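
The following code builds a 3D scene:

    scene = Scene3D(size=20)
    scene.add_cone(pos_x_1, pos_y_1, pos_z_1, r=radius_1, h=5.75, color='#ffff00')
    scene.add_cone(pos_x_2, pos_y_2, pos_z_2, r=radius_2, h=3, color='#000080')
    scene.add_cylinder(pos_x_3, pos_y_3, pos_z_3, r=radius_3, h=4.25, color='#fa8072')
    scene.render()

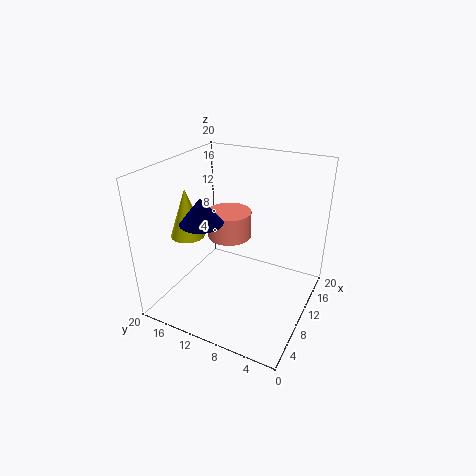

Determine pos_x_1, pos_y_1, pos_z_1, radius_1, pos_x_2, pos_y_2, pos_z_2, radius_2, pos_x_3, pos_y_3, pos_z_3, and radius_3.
pos_x_1 = 2.5; pos_y_1 = 12.75; pos_z_1 = 13.5; radius_1 = 2; pos_x_2 = 2.5; pos_y_2 = 10.75; pos_z_2 = 15.5; radius_2 = 2.5; pos_x_3 = 15.75; pos_y_3 = 14.5; pos_z_3 = 6.5; radius_3 = 3.5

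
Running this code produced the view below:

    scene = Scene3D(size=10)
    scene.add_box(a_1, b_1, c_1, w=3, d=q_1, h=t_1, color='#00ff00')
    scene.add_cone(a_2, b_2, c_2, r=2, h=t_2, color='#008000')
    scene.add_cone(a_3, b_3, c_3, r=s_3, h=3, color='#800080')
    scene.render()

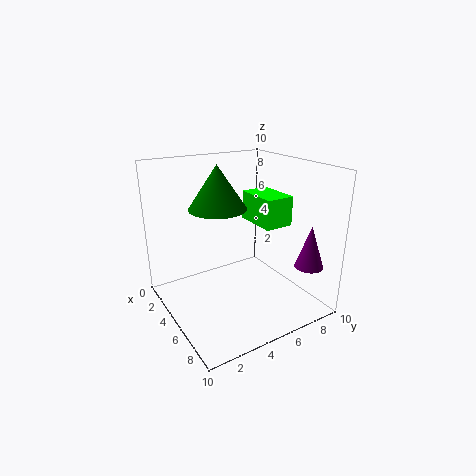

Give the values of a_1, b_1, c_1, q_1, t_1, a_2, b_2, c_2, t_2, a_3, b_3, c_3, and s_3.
a_1 = 4; b_1 = 6; c_1 = 6; q_1 = 2; t_1 = 2; a_2 = 4; b_2 = 4; c_2 = 7; t_2 = 3; a_3 = 8; b_3 = 9; c_3 = 3; s_3 = 1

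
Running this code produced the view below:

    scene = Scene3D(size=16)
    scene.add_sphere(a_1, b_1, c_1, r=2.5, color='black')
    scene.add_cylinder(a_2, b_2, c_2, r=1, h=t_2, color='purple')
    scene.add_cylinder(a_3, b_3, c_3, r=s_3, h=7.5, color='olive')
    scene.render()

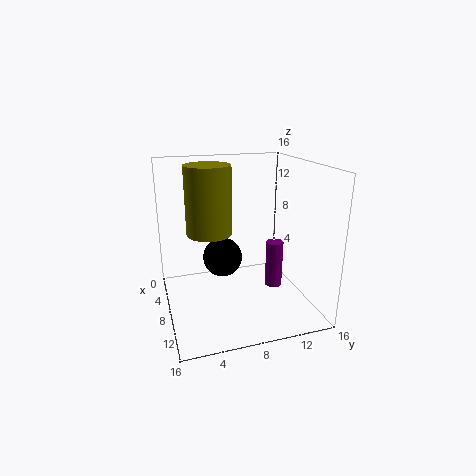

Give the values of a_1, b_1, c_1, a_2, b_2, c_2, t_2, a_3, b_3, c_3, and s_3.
a_1 = 3; b_1 = 7.5; c_1 = 3.5; a_2 = 8; b_2 = 12.5; c_2 = 1.5; t_2 = 5.5; a_3 = 7; b_3 = 5; c_3 = 8.5; s_3 = 2.5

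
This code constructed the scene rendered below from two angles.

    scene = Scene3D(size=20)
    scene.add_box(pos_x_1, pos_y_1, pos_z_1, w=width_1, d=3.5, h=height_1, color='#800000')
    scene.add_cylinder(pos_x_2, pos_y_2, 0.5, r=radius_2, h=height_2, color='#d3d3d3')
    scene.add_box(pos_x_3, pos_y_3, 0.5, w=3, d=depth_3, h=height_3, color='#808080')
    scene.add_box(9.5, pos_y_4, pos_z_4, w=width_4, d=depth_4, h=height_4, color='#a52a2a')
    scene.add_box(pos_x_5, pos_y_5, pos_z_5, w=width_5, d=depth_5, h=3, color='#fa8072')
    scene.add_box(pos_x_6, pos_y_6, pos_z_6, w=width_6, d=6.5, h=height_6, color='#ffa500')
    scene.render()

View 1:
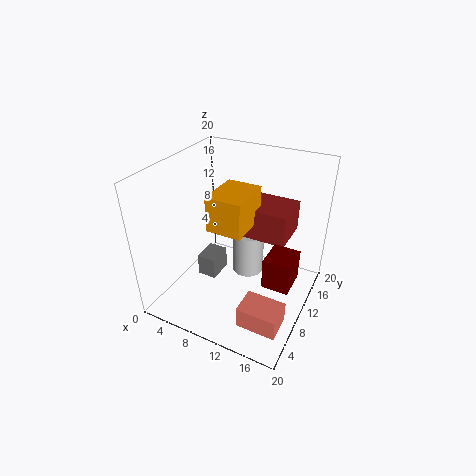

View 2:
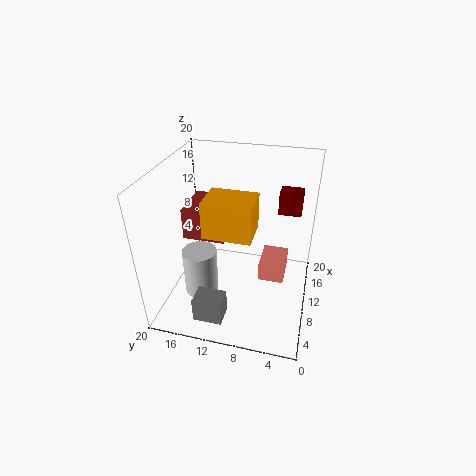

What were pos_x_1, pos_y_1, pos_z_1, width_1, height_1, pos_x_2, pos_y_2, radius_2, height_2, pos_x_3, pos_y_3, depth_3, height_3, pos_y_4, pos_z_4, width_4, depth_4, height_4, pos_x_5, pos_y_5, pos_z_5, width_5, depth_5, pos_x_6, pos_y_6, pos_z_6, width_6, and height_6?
pos_x_1 = 17
pos_y_1 = 2
pos_z_1 = 10.5
width_1 = 3
height_1 = 3.5
pos_x_2 = 9
pos_y_2 = 15.5
radius_2 = 2.5
height_2 = 7
pos_x_3 = 2.5
pos_y_3 = 10.5
depth_3 = 4
height_3 = 3.5
pos_y_4 = 12
pos_z_4 = 9
width_4 = 6.5
depth_4 = 6
height_4 = 4.5
pos_x_5 = 13
pos_y_5 = 3.5
pos_z_5 = 0.5
width_5 = 5.5
depth_5 = 4
pos_x_6 = 6.5
pos_y_6 = 7.5
pos_z_6 = 11.5
width_6 = 5
height_6 = 5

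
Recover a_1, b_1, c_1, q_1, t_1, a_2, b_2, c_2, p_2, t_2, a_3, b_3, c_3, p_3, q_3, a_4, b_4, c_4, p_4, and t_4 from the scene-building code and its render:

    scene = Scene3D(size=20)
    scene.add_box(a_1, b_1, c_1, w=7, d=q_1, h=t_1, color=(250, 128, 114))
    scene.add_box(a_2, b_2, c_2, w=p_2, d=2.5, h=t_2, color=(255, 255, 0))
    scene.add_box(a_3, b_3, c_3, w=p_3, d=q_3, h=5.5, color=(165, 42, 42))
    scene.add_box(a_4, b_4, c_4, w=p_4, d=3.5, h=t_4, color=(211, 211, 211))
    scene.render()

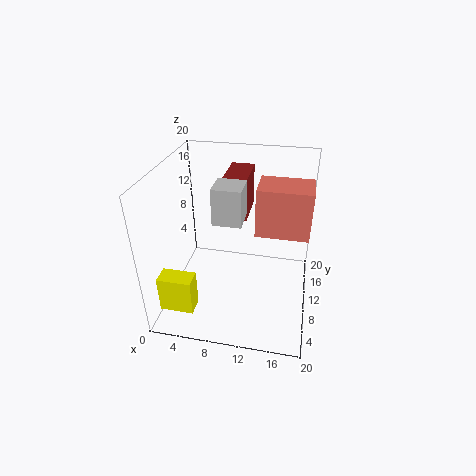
a_1 = 12.5
b_1 = 8.5
c_1 = 11.5
q_1 = 5
t_1 = 6.5
a_2 = 1
b_2 = 2
c_2 = 2.5
p_2 = 4.5
t_2 = 5
a_3 = 8.5
b_3 = 8
c_3 = 14
p_3 = 3
q_3 = 5.5
a_4 = 8
b_4 = 4.5
c_4 = 15
p_4 = 3.5
t_4 = 4.5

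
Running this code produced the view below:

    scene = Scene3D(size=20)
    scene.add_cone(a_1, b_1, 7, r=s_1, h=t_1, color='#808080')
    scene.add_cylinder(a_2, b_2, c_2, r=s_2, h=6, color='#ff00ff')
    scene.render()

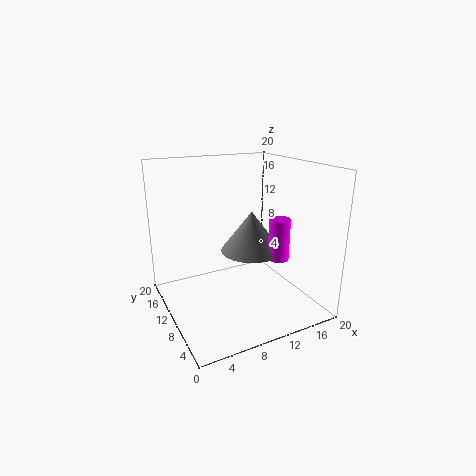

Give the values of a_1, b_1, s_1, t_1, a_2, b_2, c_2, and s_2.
a_1 = 13, b_1 = 11.5, s_1 = 4.5, t_1 = 6, a_2 = 15.5, b_2 = 8, c_2 = 6.5, s_2 = 1.5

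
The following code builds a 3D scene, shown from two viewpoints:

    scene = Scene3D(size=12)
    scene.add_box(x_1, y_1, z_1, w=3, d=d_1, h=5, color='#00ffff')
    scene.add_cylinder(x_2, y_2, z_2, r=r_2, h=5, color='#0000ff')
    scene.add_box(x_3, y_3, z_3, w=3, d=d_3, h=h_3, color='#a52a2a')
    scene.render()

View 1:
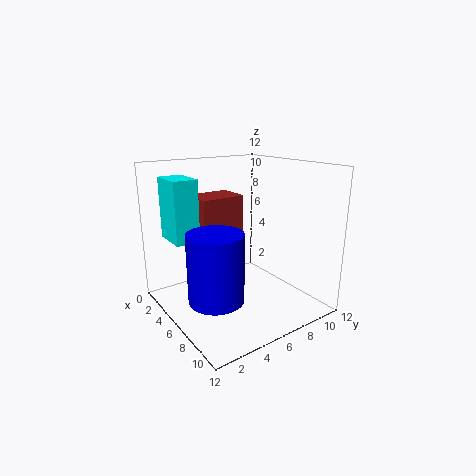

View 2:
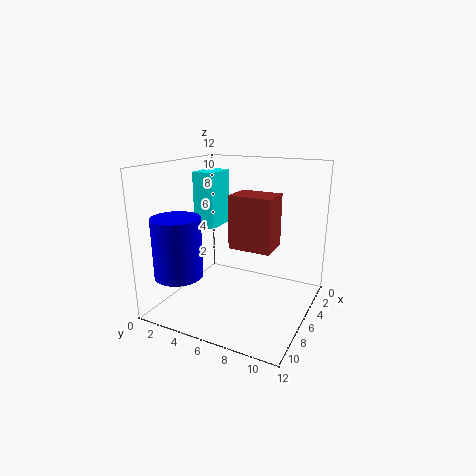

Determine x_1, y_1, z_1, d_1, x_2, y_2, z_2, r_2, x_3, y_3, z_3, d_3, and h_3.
x_1 = 2; y_1 = 1; z_1 = 6; d_1 = 2; x_2 = 9; y_2 = 2; z_2 = 3; r_2 = 2; x_3 = 1; y_3 = 4; z_3 = 4; d_3 = 4; h_3 = 5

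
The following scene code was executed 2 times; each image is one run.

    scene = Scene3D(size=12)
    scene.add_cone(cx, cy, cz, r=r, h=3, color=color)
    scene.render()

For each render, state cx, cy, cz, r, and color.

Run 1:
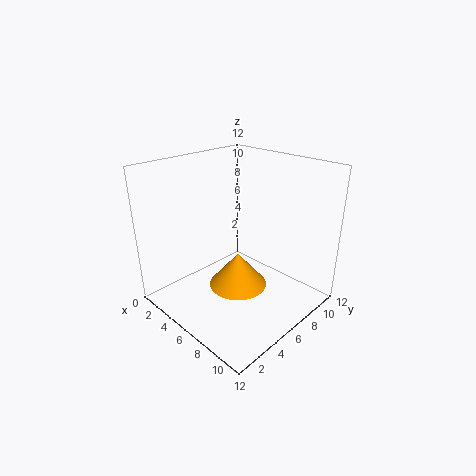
cx = 6, cy = 6, cz = 1.5, r = 2.5, color = 'orange'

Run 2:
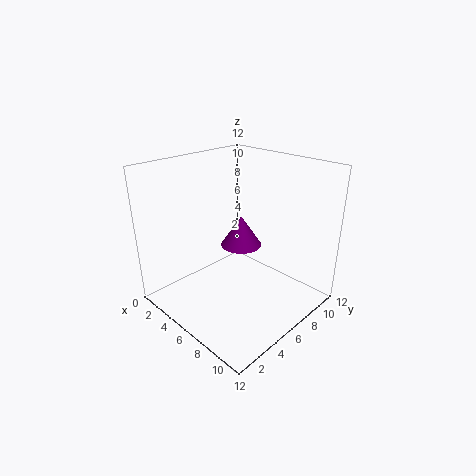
cx = 3, cy = 9.5, cz = 3, r = 2, color = 'purple'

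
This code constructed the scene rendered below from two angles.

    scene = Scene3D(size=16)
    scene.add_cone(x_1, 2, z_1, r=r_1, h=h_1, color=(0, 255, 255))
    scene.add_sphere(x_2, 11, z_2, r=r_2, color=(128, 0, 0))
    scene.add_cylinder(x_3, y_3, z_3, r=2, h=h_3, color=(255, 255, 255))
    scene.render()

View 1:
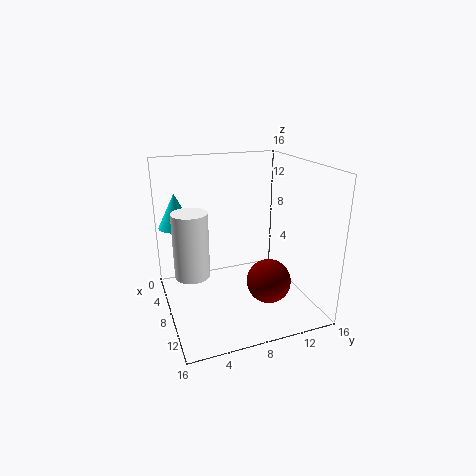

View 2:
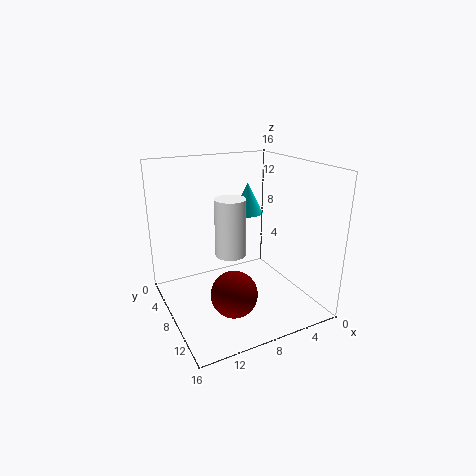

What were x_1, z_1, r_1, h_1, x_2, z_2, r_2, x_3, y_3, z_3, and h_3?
x_1 = 3.5, z_1 = 8.5, r_1 = 2, h_1 = 4, x_2 = 10, z_2 = 3, r_2 = 2.5, x_3 = 6.5, y_3 = 3, z_3 = 3.5, h_3 = 7.5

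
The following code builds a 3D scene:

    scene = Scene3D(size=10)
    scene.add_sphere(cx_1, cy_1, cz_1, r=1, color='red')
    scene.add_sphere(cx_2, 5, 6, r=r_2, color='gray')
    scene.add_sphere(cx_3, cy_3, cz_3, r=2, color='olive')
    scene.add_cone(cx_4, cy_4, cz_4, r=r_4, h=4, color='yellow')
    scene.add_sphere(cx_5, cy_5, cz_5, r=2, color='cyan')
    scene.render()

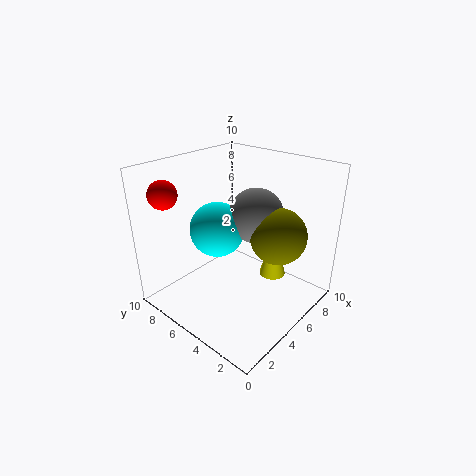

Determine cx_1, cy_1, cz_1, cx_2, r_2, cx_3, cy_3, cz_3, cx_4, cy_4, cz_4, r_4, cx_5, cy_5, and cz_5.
cx_1 = 2; cy_1 = 9; cz_1 = 8; cx_2 = 7; r_2 = 2; cx_3 = 7; cy_3 = 3; cz_3 = 5; cx_4 = 8; cy_4 = 4; cz_4 = 1; r_4 = 1; cx_5 = 5; cy_5 = 7; cz_5 = 5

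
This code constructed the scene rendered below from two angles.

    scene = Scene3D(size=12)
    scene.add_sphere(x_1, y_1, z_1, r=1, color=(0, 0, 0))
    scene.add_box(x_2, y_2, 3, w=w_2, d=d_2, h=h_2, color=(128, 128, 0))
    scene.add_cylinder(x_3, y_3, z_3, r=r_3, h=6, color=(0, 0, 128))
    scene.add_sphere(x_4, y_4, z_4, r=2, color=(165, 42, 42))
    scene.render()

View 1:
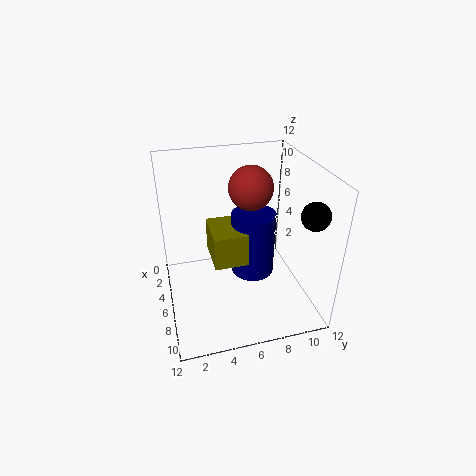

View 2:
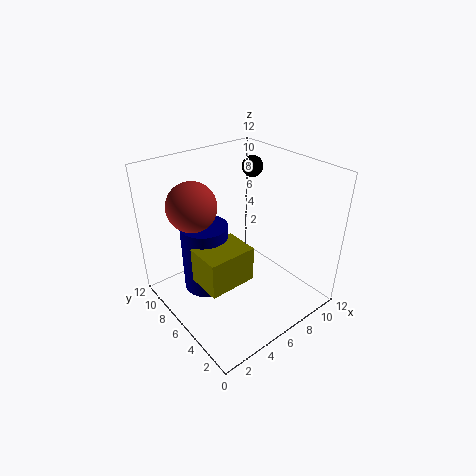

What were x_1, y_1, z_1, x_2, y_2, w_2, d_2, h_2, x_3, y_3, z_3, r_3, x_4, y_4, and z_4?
x_1 = 11, y_1 = 10, z_1 = 10, x_2 = 2, y_2 = 4, w_2 = 4, d_2 = 3, h_2 = 3, x_3 = 4, y_3 = 8, z_3 = 1, r_3 = 2, x_4 = 3, y_4 = 8, z_4 = 9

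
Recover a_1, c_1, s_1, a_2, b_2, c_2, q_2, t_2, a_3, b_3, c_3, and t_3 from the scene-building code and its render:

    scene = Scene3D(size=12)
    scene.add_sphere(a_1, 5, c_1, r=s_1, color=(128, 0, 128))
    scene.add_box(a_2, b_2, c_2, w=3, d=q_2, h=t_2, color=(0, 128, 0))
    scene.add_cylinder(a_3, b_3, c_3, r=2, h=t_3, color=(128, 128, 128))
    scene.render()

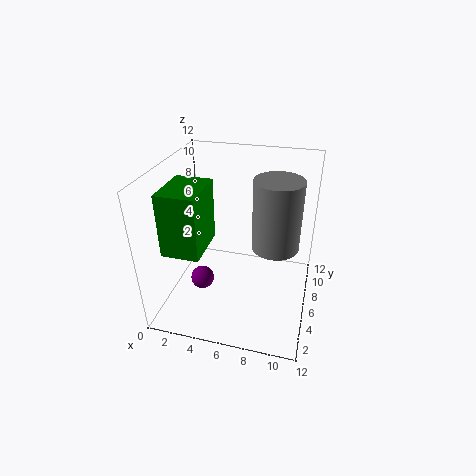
a_1 = 3; c_1 = 2; s_1 = 1; a_2 = 1; b_2 = 2; c_2 = 6; q_2 = 4; t_2 = 5; a_3 = 9; b_3 = 7; c_3 = 5; t_3 = 6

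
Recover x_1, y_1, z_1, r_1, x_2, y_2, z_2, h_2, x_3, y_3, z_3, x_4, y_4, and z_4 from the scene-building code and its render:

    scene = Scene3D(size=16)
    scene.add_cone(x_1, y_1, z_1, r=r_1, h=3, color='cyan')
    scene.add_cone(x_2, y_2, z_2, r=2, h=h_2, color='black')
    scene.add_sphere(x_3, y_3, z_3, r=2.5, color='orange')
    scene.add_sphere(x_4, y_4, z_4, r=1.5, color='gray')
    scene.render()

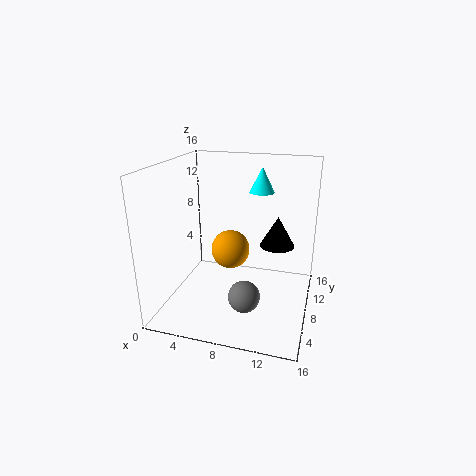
x_1 = 9.5, y_1 = 13, z_1 = 12, r_1 = 1.5, x_2 = 12, y_2 = 10.5, z_2 = 6.5, h_2 = 3.5, x_3 = 5.5, y_3 = 13, z_3 = 4, x_4 = 10.5, y_4 = 1.5, z_4 = 5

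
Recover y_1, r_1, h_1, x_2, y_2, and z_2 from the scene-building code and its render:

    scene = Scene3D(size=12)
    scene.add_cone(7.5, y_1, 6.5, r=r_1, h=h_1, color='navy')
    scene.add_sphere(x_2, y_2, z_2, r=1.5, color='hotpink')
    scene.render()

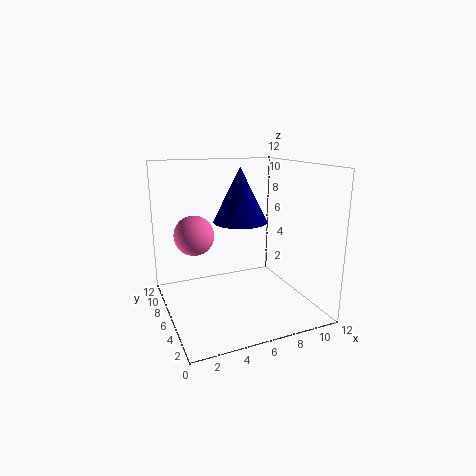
y_1 = 9; r_1 = 2.5; h_1 = 5; x_2 = 2; y_2 = 5; z_2 = 7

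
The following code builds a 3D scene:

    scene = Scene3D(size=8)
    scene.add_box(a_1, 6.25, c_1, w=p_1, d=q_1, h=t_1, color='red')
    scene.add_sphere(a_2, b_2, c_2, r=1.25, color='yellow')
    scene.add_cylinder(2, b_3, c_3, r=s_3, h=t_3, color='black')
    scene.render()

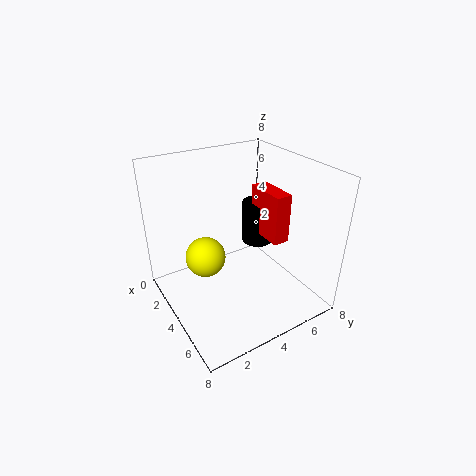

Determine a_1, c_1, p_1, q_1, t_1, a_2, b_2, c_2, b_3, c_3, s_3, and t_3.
a_1 = 2; c_1 = 3; p_1 = 2.5; q_1 = 1; t_1 = 3; a_2 = 1.75; b_2 = 3; c_2 = 1.75; b_3 = 6.75; c_3 = 2; s_3 = 1; t_3 = 2.75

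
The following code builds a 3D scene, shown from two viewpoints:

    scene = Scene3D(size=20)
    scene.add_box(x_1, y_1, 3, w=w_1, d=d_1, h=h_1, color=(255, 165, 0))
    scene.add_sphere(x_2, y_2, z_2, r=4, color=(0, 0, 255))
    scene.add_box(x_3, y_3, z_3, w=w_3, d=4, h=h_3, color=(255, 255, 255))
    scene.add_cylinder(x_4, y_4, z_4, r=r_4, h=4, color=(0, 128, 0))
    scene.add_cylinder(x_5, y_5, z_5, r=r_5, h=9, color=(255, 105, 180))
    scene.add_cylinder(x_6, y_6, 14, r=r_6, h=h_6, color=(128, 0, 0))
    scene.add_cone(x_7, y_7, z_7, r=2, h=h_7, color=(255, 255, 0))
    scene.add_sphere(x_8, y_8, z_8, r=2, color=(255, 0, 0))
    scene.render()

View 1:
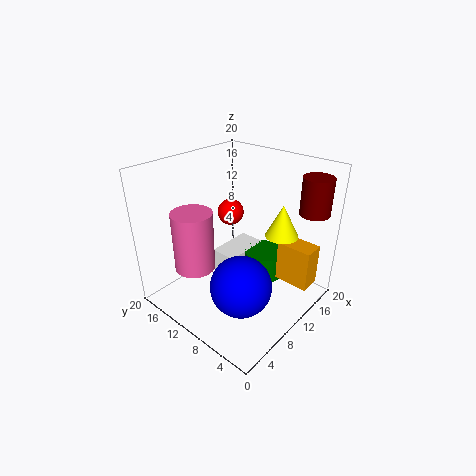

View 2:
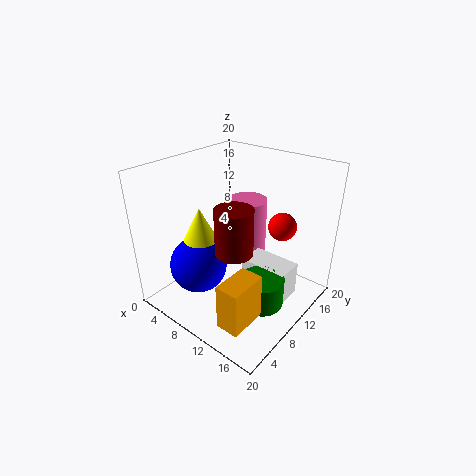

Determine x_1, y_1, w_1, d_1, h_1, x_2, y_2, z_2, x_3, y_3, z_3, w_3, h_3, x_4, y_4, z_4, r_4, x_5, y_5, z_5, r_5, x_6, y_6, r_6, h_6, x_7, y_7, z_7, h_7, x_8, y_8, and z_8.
x_1 = 14, y_1 = 1, w_1 = 3, d_1 = 5, h_1 = 6, x_2 = 6, y_2 = 6, z_2 = 6, x_3 = 10, y_3 = 11, z_3 = 1, w_3 = 7, h_3 = 5, x_4 = 15, y_4 = 9, z_4 = 2, r_4 = 3, x_5 = 7, y_5 = 16, z_5 = 4, r_5 = 3, x_6 = 16, y_6 = 2, r_6 = 2, h_6 = 5, x_7 = 10, y_7 = 3, z_7 = 13, h_7 = 4, x_8 = 14, y_8 = 15, z_8 = 11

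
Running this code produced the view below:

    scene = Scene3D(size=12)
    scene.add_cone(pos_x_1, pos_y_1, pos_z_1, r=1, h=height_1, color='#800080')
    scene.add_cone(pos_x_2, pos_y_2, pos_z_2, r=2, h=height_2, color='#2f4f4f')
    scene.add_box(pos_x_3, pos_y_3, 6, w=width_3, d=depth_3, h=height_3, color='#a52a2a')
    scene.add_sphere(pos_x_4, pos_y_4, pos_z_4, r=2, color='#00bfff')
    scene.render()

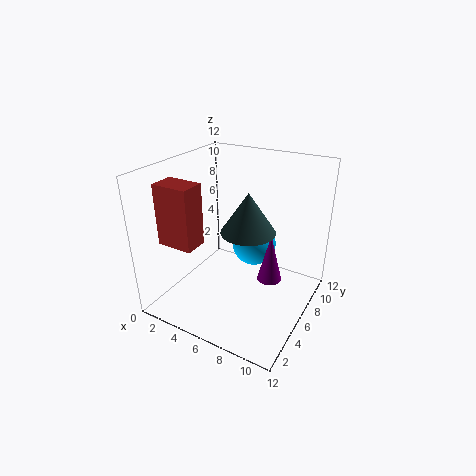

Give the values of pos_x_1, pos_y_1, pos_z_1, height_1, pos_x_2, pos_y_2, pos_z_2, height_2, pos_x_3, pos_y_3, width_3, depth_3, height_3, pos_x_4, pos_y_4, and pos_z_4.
pos_x_1 = 9; pos_y_1 = 6; pos_z_1 = 3; height_1 = 4; pos_x_2 = 8; pos_y_2 = 4; pos_z_2 = 8; height_2 = 3; pos_x_3 = 1; pos_y_3 = 2; width_3 = 3; depth_3 = 2; height_3 = 5; pos_x_4 = 6; pos_y_4 = 9; pos_z_4 = 4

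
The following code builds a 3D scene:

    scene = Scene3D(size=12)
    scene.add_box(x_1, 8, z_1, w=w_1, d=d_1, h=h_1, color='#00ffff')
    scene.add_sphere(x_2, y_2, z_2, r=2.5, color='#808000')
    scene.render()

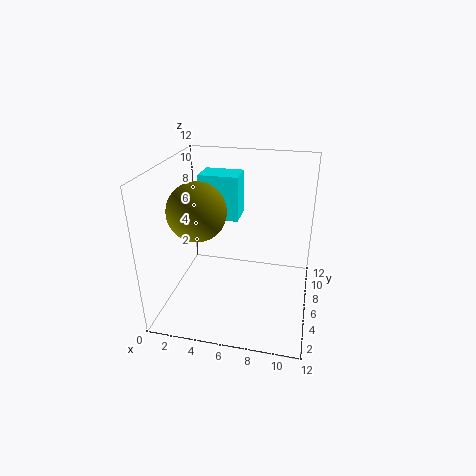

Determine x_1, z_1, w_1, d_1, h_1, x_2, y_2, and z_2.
x_1 = 2, z_1 = 6.5, w_1 = 3.5, d_1 = 2.5, h_1 = 4, x_2 = 2.5, y_2 = 6, z_2 = 8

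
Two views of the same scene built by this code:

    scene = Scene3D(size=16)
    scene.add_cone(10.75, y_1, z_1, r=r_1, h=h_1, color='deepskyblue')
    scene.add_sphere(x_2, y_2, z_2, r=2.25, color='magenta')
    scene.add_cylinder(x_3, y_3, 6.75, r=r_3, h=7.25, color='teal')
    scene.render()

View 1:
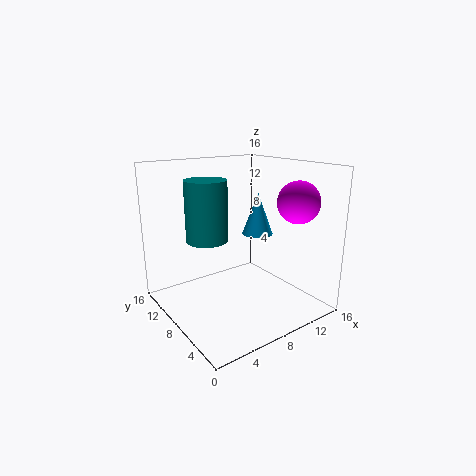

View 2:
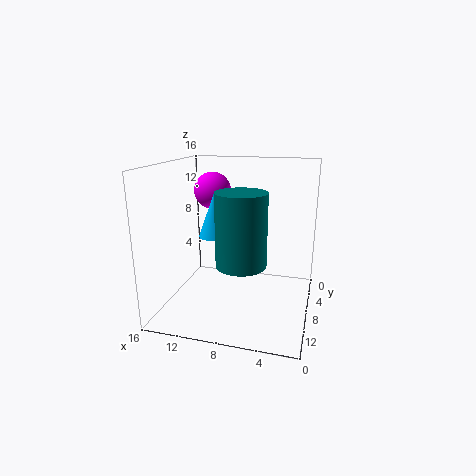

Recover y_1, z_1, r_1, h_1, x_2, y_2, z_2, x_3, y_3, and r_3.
y_1 = 8, z_1 = 8, r_1 = 1.75, h_1 = 4.75, x_2 = 12.5, y_2 = 3.5, z_2 = 12.25, x_3 = 6.5, y_3 = 12.25, r_3 = 2.5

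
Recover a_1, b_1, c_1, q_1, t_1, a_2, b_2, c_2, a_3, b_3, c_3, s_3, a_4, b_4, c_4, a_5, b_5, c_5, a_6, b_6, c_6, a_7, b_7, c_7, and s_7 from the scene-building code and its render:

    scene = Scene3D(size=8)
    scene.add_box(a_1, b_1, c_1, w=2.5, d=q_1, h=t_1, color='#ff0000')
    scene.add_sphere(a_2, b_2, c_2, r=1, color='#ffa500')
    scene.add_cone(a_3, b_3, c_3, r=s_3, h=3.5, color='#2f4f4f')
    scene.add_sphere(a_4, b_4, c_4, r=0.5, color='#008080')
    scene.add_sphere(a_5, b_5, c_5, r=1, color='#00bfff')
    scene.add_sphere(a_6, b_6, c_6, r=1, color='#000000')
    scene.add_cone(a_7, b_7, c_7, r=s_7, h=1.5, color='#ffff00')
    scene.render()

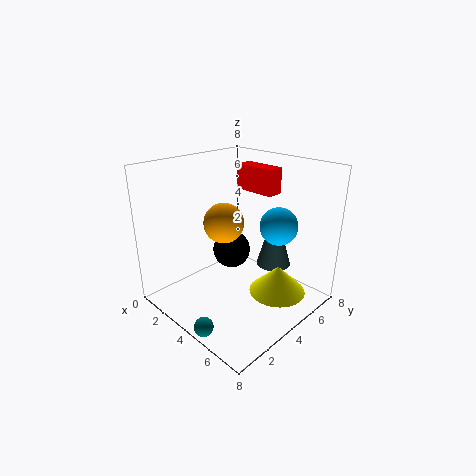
a_1 = 2; b_1 = 6; c_1 = 6; q_1 = 1; t_1 = 1.5; a_2 = 4.5; b_2 = 2.5; c_2 = 5.5; a_3 = 5; b_3 = 6; c_3 = 2; s_3 = 1; a_4 = 5; b_4 = 0.5; c_4 = 0.5; a_5 = 6; b_5 = 5; c_5 = 5; a_6 = 4; b_6 = 3.5; c_6 = 3.5; a_7 = 6.5; b_7 = 4.5; c_7 = 1.5; s_7 = 1.5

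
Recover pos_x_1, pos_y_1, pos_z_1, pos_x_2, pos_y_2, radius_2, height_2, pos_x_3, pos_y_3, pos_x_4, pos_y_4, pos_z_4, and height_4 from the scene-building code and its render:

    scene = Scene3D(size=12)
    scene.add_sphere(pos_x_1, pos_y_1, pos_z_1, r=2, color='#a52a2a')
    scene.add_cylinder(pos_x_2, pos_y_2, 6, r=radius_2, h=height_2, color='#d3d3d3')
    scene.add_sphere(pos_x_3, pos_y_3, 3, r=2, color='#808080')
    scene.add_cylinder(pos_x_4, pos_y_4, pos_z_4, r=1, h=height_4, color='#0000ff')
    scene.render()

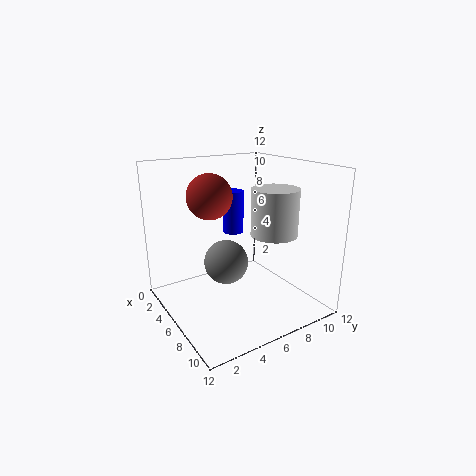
pos_x_1 = 3
pos_y_1 = 5
pos_z_1 = 9
pos_x_2 = 7
pos_y_2 = 9
radius_2 = 2
height_2 = 4
pos_x_3 = 4
pos_y_3 = 6
pos_x_4 = 2
pos_y_4 = 8
pos_z_4 = 5
height_4 = 4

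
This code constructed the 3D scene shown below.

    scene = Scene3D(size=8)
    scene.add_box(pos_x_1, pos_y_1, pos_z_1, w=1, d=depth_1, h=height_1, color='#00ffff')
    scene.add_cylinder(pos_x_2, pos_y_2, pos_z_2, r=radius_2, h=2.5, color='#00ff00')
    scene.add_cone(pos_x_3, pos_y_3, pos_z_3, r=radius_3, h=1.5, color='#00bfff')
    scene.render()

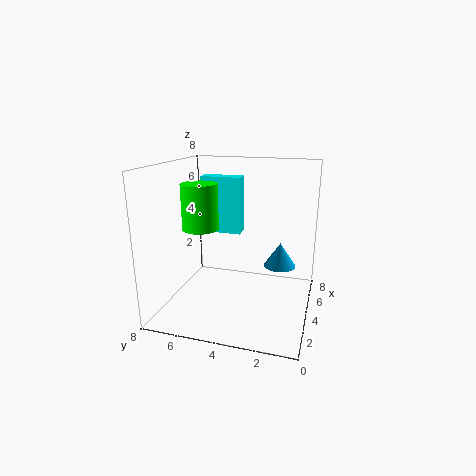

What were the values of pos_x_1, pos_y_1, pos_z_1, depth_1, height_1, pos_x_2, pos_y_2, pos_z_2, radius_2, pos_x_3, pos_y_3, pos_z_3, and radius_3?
pos_x_1 = 6
pos_y_1 = 4.5
pos_z_1 = 3.5
depth_1 = 2.5
height_1 = 3.5
pos_x_2 = 3.5
pos_y_2 = 6
pos_z_2 = 4.5
radius_2 = 1
pos_x_3 = 6.5
pos_y_3 = 2
pos_z_3 = 1.5
radius_3 = 1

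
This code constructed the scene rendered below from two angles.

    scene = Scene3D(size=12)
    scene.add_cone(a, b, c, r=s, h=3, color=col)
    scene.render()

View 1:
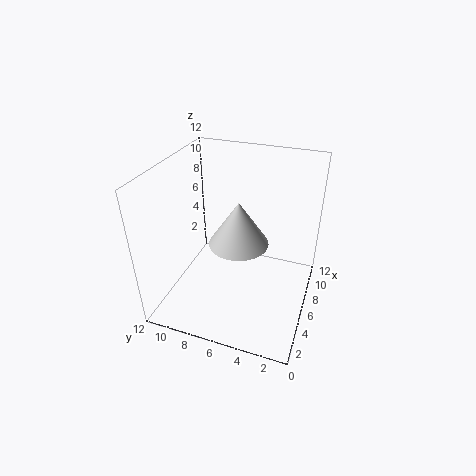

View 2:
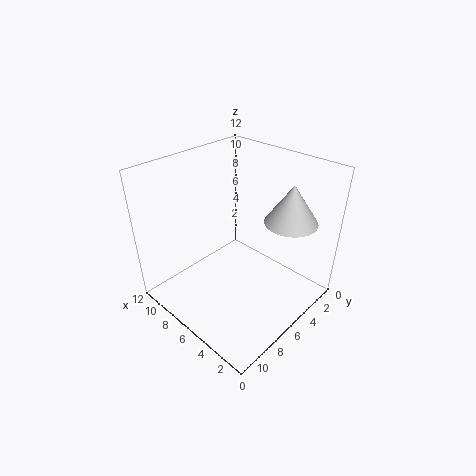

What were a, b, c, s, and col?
a = 2, b = 4.5, c = 8.5, s = 2, col = 'lightgray'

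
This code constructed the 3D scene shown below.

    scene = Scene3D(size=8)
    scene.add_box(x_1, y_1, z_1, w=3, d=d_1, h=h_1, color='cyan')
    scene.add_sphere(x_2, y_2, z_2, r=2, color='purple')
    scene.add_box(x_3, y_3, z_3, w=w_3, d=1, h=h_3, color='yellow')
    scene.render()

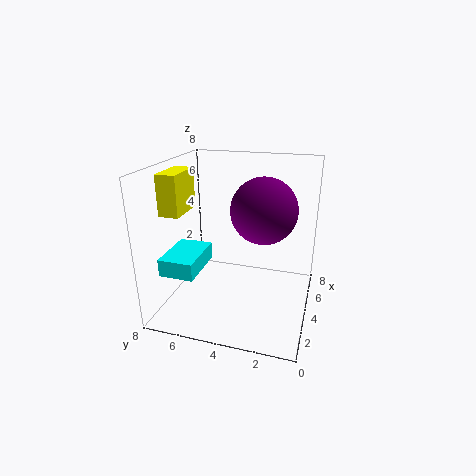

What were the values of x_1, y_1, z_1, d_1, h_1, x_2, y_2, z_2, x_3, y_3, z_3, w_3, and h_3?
x_1 = 2; y_1 = 6; z_1 = 2; d_1 = 2; h_1 = 1; x_2 = 6; y_2 = 3; z_2 = 5; x_3 = 1; y_3 = 6; z_3 = 6; w_3 = 2; h_3 = 2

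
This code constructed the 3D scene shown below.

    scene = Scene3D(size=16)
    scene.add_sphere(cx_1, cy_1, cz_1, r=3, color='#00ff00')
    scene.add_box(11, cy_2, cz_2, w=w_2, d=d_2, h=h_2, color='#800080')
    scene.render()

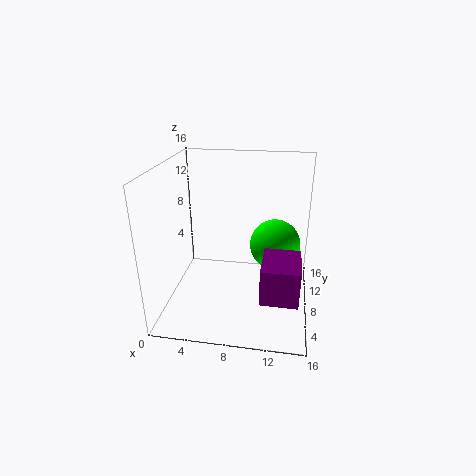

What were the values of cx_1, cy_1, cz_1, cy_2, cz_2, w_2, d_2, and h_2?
cx_1 = 12; cy_1 = 11; cz_1 = 6; cy_2 = 3; cz_2 = 3; w_2 = 4; d_2 = 5; h_2 = 4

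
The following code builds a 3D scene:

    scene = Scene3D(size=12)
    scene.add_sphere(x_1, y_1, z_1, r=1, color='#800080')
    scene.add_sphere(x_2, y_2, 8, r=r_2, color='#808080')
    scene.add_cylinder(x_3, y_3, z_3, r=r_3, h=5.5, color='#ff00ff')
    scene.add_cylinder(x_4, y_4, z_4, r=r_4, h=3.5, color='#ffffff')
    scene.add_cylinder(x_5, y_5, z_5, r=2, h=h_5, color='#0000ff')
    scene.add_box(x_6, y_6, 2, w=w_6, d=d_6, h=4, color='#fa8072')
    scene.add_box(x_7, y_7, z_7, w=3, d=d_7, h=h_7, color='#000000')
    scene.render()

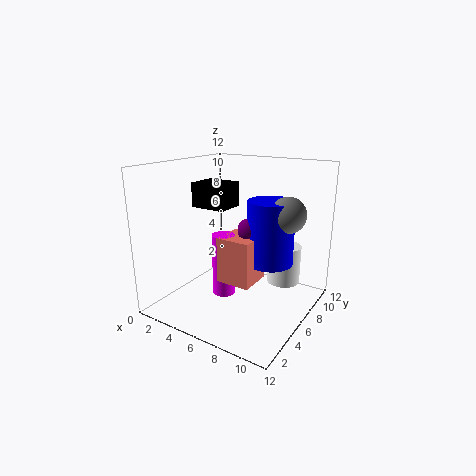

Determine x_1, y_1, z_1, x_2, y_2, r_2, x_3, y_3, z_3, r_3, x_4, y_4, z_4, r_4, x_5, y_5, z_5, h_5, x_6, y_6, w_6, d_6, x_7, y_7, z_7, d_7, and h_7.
x_1 = 6.5
y_1 = 7
z_1 = 6.5
x_2 = 9.5
y_2 = 8
r_2 = 1.5
x_3 = 4.5
y_3 = 6
z_3 = 0.5
r_3 = 1
x_4 = 8.5
y_4 = 10
z_4 = 1
r_4 = 1.5
x_5 = 8
y_5 = 8
z_5 = 3.5
h_5 = 5.5
x_6 = 4.5
y_6 = 5
w_6 = 3
d_6 = 3
x_7 = 2.5
y_7 = 4.5
z_7 = 8.5
d_7 = 2.5
h_7 = 2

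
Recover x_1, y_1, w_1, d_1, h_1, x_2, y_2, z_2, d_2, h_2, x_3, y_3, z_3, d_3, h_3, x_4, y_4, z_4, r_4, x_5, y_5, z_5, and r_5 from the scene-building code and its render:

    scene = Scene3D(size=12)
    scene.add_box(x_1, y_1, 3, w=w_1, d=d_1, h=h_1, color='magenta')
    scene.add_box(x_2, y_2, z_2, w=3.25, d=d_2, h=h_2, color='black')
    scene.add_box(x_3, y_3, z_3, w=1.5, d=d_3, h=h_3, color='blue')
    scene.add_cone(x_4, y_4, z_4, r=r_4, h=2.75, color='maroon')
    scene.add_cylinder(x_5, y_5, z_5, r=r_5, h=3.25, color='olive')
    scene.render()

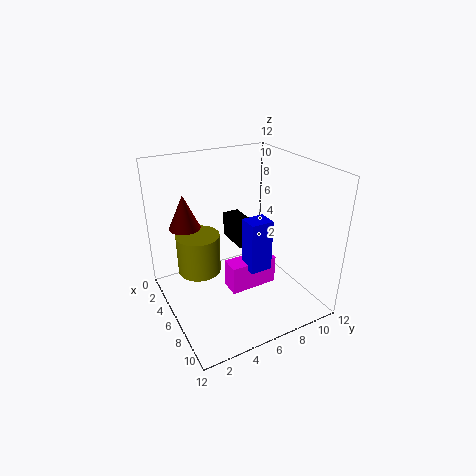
x_1 = 7.5, y_1 = 4, w_1 = 1.5, d_1 = 3.75, h_1 = 2.25, x_2 = 1.75, y_2 = 6.75, z_2 = 4.25, d_2 = 1.5, h_2 = 2.25, x_3 = 8, y_3 = 5.25, z_3 = 4.75, d_3 = 1.75, h_3 = 4, x_4 = 4.5, y_4 = 2, z_4 = 7.25, r_4 = 1.25, x_5 = 5.25, y_5 = 2.75, z_5 = 3.5, r_5 = 1.75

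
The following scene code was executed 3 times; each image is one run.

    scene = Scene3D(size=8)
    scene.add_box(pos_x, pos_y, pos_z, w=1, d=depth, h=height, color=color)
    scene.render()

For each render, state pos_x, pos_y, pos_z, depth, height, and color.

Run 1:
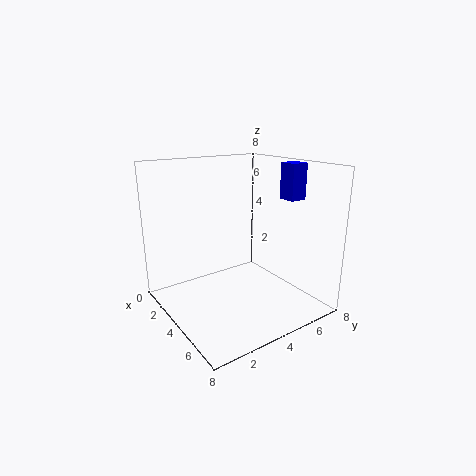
pos_x = 4.5
pos_y = 6.5
pos_z = 6
depth = 1
height = 2
color = 'blue'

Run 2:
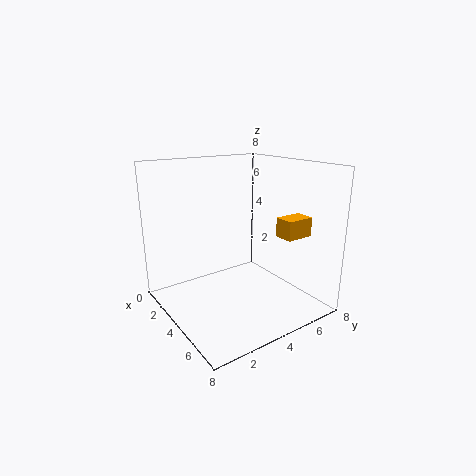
pos_x = 6
pos_y = 5
pos_z = 4.5
depth = 1.5
height = 1
color = 'orange'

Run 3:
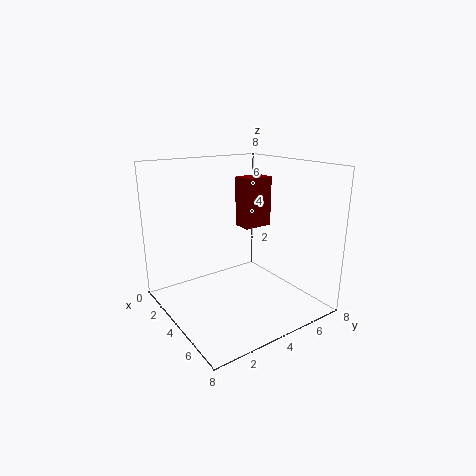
pos_x = 4.5
pos_y = 3.5
pos_z = 5
depth = 1.5
height = 2.5
color = 'maroon'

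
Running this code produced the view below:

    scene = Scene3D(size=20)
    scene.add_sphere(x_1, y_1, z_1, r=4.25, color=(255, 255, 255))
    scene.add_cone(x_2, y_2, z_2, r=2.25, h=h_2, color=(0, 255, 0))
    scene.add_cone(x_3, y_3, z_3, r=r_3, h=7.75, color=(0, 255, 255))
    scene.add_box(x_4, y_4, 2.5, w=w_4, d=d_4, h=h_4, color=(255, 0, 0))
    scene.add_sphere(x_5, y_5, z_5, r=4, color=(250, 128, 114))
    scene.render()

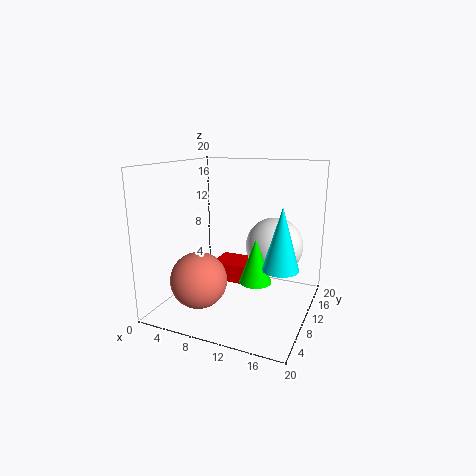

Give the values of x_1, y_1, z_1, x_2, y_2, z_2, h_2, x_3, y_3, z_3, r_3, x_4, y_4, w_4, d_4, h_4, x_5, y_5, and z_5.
x_1 = 13.75
y_1 = 15
z_1 = 7.75
x_2 = 12.75
y_2 = 9.75
z_2 = 4
h_2 = 6.25
x_3 = 17.25
y_3 = 6.25
z_3 = 8
r_3 = 2.25
x_4 = 5.25
y_4 = 11
w_4 = 6
d_4 = 4.75
h_4 = 2.75
x_5 = 5.25
y_5 = 7
z_5 = 4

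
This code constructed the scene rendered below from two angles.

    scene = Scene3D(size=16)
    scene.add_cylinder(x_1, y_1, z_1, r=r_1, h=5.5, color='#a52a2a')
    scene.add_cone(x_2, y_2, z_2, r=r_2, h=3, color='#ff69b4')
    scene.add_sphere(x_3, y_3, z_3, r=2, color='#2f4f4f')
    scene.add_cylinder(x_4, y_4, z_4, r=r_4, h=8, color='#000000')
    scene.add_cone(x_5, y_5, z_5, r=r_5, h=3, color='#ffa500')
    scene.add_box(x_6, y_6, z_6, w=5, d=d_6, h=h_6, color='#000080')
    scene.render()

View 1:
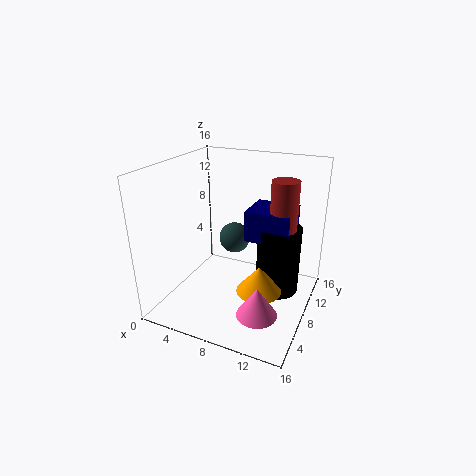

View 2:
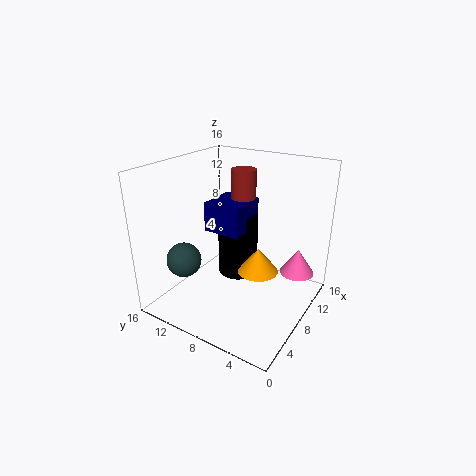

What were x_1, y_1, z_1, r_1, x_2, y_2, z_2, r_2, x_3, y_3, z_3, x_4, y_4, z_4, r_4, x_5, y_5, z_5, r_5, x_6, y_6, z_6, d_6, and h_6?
x_1 = 12.5, y_1 = 10, z_1 = 9, r_1 = 1.5, x_2 = 12.5, y_2 = 2.5, z_2 = 3, r_2 = 2, x_3 = 5, y_3 = 13.5, z_3 = 5, x_4 = 12, y_4 = 10.5, z_4 = 1, r_4 = 2.5, x_5 = 11, y_5 = 7, z_5 = 2.5, r_5 = 2.5, x_6 = 8.5, y_6 = 8.5, z_6 = 7.5, d_6 = 4.5, h_6 = 3.5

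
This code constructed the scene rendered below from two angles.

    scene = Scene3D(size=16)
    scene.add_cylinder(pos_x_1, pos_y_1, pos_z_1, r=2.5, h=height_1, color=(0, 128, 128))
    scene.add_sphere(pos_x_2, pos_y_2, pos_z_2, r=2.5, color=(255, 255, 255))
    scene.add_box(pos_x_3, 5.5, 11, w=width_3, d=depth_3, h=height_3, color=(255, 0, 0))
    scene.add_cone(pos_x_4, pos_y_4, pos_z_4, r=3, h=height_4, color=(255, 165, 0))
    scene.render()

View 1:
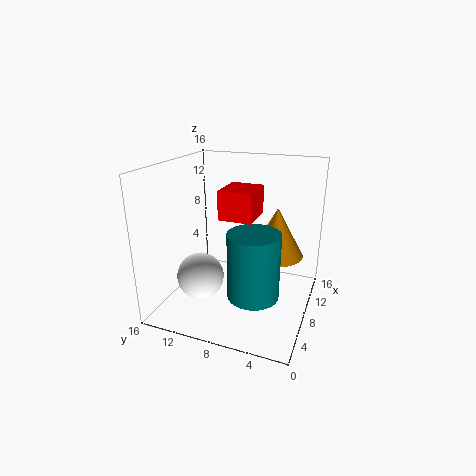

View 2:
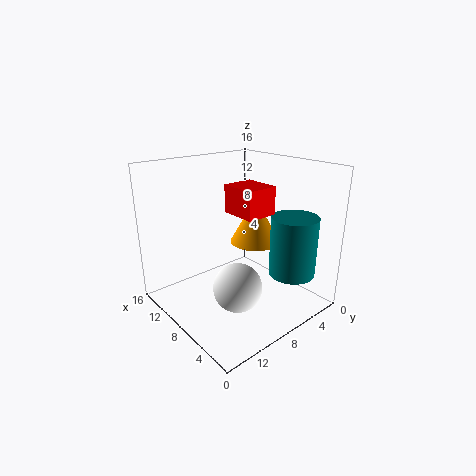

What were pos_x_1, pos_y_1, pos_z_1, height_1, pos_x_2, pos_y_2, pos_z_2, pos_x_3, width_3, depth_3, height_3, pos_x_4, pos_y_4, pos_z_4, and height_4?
pos_x_1 = 3, pos_y_1 = 4.5, pos_z_1 = 4.5, height_1 = 6.5, pos_x_2 = 4.5, pos_y_2 = 11, pos_z_2 = 4.5, pos_x_3 = 5, width_3 = 4, depth_3 = 3.5, height_3 = 3, pos_x_4 = 9.5, pos_y_4 = 4, pos_z_4 = 6, height_4 = 5.5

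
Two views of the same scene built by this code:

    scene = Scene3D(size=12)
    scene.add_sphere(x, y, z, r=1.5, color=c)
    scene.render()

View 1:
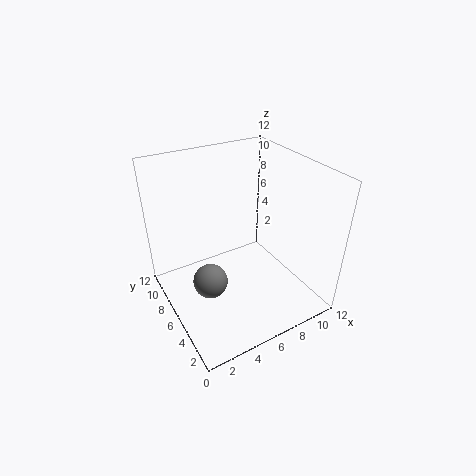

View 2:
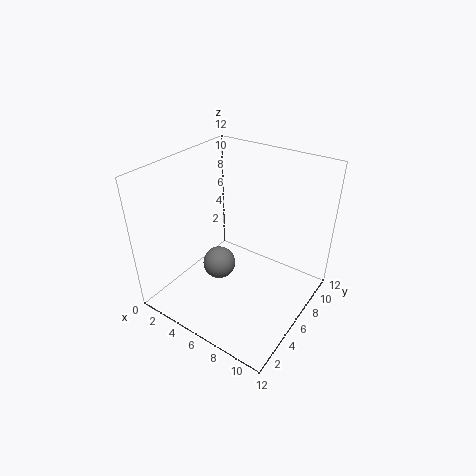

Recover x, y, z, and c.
x = 3.5
y = 6.5
z = 2
c = 'gray'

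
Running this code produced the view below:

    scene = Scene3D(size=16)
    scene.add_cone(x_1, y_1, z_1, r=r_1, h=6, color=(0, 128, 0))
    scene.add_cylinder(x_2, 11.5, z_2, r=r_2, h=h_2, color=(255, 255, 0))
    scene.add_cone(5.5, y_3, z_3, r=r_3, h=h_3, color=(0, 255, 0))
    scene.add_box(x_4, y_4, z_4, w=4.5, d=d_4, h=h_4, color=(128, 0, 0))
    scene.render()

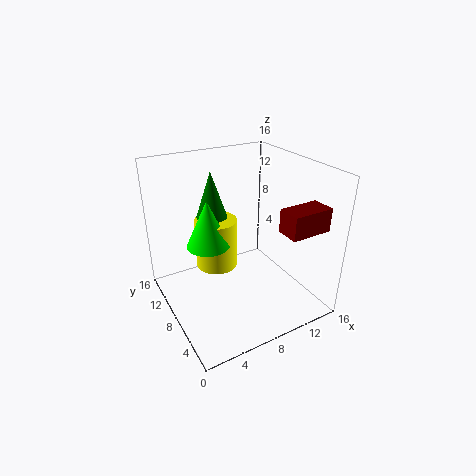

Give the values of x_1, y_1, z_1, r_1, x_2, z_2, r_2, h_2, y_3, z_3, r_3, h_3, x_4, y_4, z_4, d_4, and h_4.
x_1 = 7
y_1 = 12.5
z_1 = 8.5
r_1 = 2
x_2 = 7
z_2 = 3
r_2 = 2.5
h_2 = 6
y_3 = 10.5
z_3 = 6.5
r_3 = 2.5
h_3 = 5.5
x_4 = 10.5
y_4 = 1.5
z_4 = 10
d_4 = 2.5
h_4 = 2.5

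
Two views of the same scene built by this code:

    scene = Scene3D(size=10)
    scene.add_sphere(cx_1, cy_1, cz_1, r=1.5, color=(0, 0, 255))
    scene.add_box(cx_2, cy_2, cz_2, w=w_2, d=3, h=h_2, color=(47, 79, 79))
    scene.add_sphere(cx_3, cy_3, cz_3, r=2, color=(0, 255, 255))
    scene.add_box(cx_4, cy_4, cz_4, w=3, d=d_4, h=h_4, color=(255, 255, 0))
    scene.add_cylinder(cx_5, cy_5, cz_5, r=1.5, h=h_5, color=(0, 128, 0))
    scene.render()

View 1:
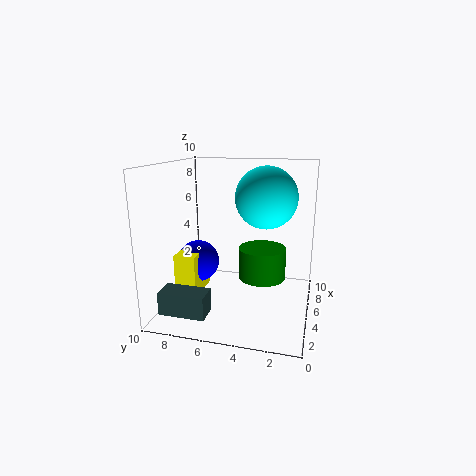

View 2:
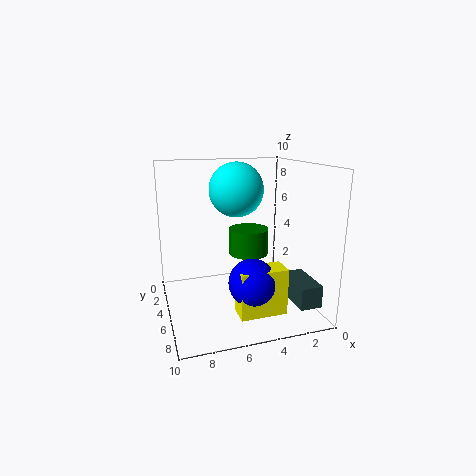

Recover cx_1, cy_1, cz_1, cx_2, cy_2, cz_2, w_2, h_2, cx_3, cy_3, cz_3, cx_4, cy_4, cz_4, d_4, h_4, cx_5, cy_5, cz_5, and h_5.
cx_1 = 5, cy_1 = 8, cz_1 = 3, cx_2 = 0.5, cy_2 = 6, cz_2 = 1, w_2 = 1.5, h_2 = 1.5, cx_3 = 4.5, cy_3 = 3, cz_3 = 8, cx_4 = 3, cy_4 = 7.5, cz_4 = 1, d_4 = 1.5, h_4 = 3, cx_5 = 3.5, cy_5 = 3, cz_5 = 3, h_5 = 2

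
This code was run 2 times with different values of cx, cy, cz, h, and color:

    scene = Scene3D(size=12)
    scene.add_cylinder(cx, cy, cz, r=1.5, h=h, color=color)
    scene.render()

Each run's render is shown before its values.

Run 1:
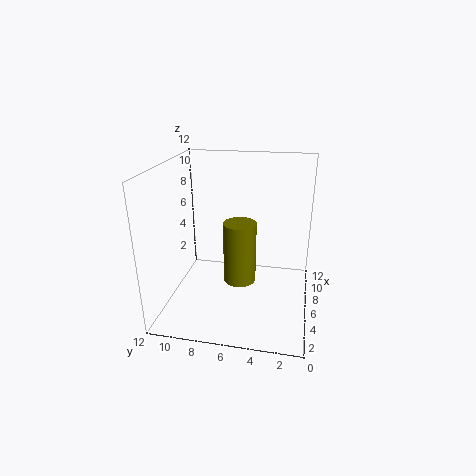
cx = 8
cy = 6.25
cz = 0.75
h = 5.75
color = 'olive'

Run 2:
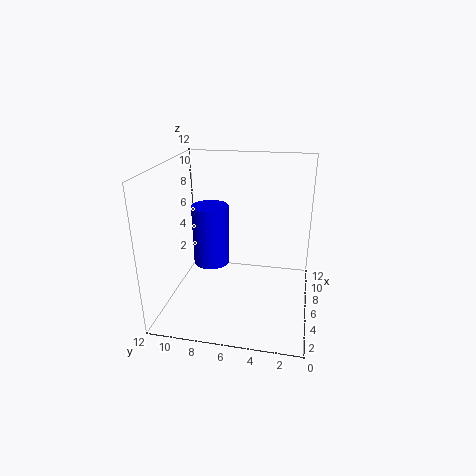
cx = 5.75
cy = 8.25
cz = 3.75
h = 5
color = 'blue'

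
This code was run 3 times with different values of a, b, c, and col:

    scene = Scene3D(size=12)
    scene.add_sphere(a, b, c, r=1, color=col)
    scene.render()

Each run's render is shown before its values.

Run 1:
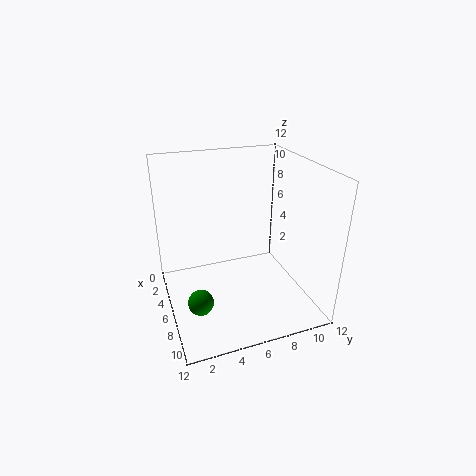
a = 8.5; b = 2; c = 2.25; col = 'green'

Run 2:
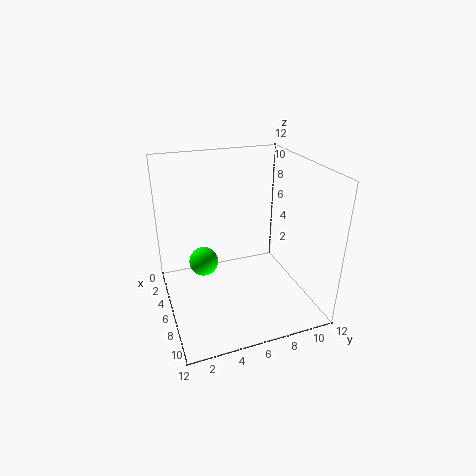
a = 9.25; b = 2.25; c = 6.5; col = 'lime'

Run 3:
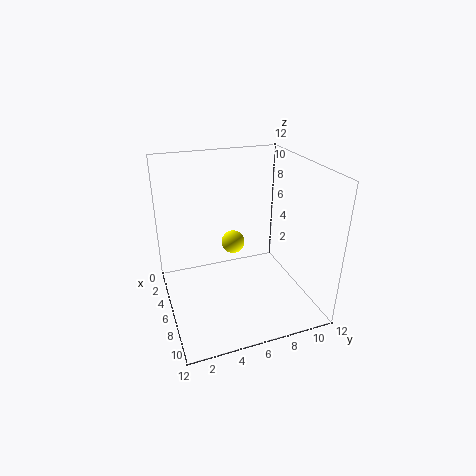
a = 4.75; b = 6; c = 5; col = 'yellow'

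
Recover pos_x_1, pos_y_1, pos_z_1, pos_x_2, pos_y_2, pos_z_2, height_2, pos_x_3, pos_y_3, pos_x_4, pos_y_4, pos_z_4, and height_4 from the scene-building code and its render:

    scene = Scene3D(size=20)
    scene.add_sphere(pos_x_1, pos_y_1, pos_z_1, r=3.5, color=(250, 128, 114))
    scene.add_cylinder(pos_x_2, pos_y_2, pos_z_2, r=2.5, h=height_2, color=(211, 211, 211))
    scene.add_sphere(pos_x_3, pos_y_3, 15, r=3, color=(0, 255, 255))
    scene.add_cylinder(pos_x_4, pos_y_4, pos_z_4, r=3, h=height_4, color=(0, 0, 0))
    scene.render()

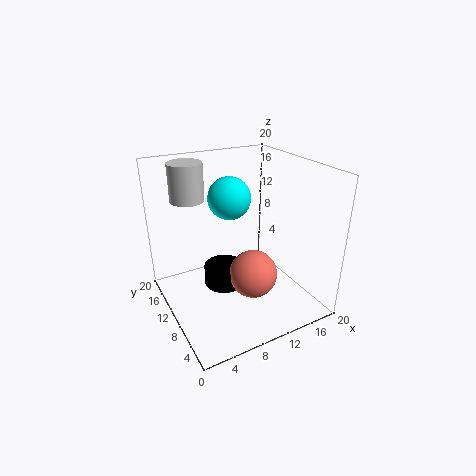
pos_x_1 = 12, pos_y_1 = 9, pos_z_1 = 4, pos_x_2 = 5.5, pos_y_2 = 17, pos_z_2 = 14, height_2 = 5.5, pos_x_3 = 10, pos_y_3 = 12.5, pos_x_4 = 9, pos_y_4 = 12.5, pos_z_4 = 1.5, height_4 = 3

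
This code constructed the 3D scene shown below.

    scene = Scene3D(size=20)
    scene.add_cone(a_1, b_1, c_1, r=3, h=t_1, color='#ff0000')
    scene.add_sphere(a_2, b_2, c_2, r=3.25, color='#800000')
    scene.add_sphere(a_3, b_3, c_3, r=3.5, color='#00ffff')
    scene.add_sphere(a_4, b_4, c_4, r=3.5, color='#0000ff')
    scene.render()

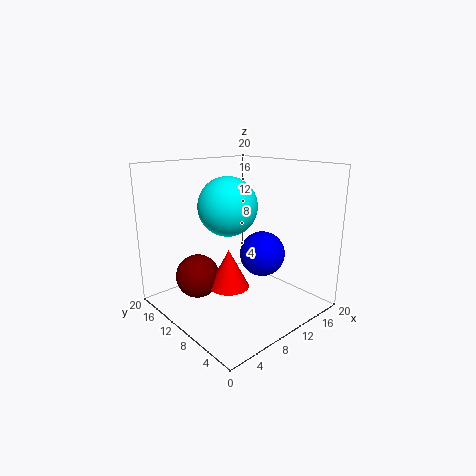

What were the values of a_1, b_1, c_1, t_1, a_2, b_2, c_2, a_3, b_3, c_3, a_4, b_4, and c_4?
a_1 = 9.75; b_1 = 11.75; c_1 = 2; t_1 = 5.75; a_2 = 6.75; b_2 = 15.5; c_2 = 3.25; a_3 = 5.5; b_3 = 6.75; c_3 = 15.75; a_4 = 16; b_4 = 11; c_4 = 5.75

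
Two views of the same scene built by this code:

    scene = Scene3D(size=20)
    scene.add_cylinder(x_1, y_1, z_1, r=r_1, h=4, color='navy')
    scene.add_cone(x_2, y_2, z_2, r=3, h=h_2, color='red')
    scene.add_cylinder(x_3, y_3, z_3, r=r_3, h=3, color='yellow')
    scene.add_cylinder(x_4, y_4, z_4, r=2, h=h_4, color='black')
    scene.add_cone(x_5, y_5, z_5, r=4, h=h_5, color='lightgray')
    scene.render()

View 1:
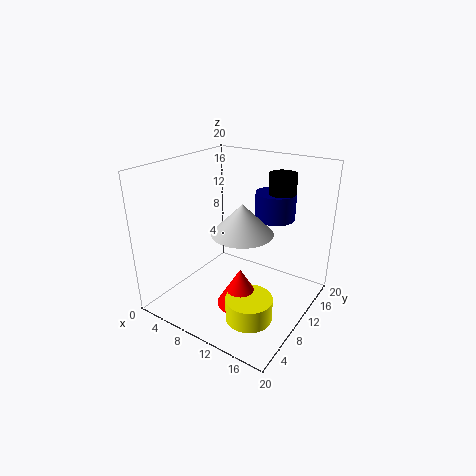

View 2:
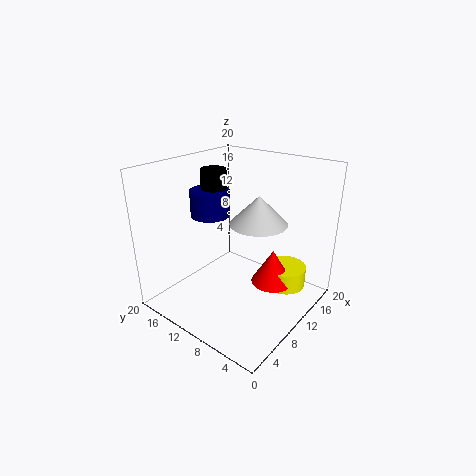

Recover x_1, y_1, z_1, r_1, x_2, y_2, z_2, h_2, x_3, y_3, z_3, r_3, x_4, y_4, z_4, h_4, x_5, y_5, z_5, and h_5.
x_1 = 12; y_1 = 17; z_1 = 11; r_1 = 3; x_2 = 13; y_2 = 6; z_2 = 3; h_2 = 5; x_3 = 15; y_3 = 5; z_3 = 2; r_3 = 3; x_4 = 13; y_4 = 17; z_4 = 12; h_4 = 6; x_5 = 12; y_5 = 8; z_5 = 12; h_5 = 4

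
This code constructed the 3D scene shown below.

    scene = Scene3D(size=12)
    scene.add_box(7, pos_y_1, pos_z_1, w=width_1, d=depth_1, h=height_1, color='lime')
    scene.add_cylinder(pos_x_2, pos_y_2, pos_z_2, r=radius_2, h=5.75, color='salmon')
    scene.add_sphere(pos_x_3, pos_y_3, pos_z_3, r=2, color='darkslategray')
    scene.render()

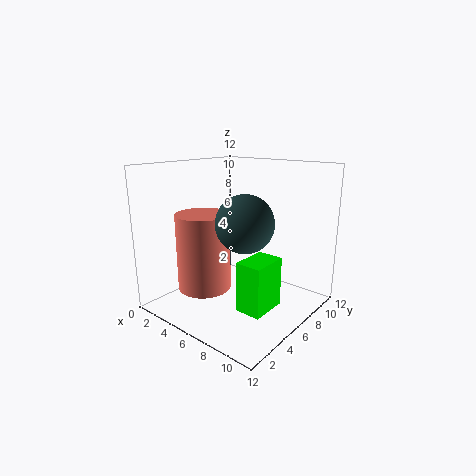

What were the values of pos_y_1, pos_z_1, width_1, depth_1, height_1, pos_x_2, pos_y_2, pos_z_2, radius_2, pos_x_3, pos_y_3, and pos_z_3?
pos_y_1 = 4.5; pos_z_1 = 0.25; width_1 = 2.25; depth_1 = 3.25; height_1 = 4.25; pos_x_2 = 5.75; pos_y_2 = 2.25; pos_z_2 = 3; radius_2 = 2; pos_x_3 = 9.25; pos_y_3 = 2.75; pos_z_3 = 8.5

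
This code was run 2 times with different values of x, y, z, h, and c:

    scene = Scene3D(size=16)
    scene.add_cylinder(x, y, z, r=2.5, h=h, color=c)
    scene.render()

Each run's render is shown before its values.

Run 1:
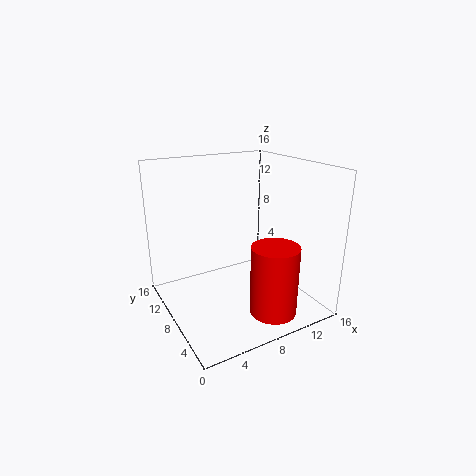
x = 9.5; y = 3; z = 1; h = 7.5; c = 'red'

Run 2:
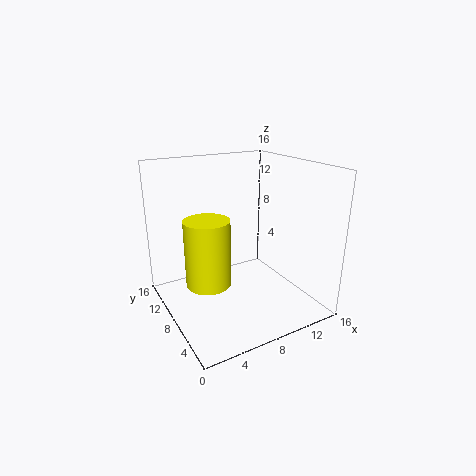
x = 4.5; y = 8.5; z = 3; h = 7.5; c = 'yellow'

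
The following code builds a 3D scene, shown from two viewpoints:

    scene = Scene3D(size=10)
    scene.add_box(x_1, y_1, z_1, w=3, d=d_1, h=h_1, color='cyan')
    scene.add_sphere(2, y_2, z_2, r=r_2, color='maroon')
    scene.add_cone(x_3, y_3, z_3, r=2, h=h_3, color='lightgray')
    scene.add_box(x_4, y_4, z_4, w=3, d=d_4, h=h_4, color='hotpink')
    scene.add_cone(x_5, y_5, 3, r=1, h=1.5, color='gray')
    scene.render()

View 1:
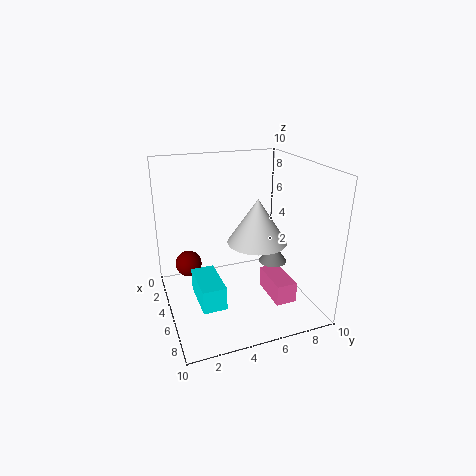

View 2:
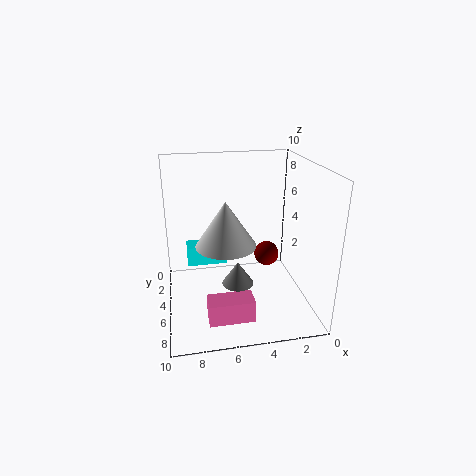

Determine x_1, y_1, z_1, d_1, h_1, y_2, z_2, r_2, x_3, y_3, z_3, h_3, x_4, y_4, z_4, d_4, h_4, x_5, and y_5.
x_1 = 5.5, y_1 = 1.5, z_1 = 2, d_1 = 1.5, h_1 = 1.5, y_2 = 2, z_2 = 2, r_2 = 1, x_3 = 6, y_3 = 6, z_3 = 5, h_3 = 3, x_4 = 4.5, y_4 = 7, z_4 = 0.5, d_4 = 1.5, h_4 = 1.5, x_5 = 5.5, y_5 = 7.5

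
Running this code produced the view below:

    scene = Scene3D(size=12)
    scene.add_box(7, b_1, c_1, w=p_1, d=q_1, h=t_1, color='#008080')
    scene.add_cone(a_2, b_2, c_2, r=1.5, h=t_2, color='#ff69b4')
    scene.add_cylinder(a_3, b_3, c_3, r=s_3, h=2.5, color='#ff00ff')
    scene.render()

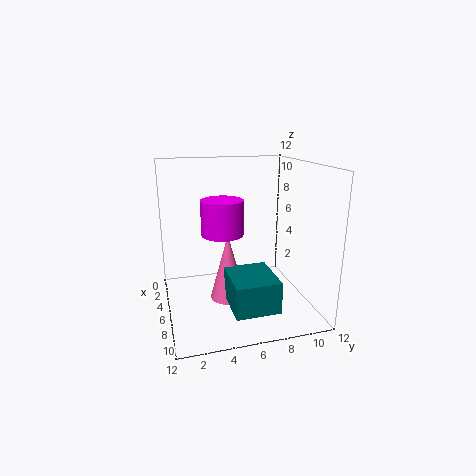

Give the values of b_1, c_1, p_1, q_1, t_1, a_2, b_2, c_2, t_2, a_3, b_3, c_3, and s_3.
b_1 = 4.5, c_1 = 1.5, p_1 = 4, q_1 = 3.5, t_1 = 2.5, a_2 = 6.5, b_2 = 5, c_2 = 1, t_2 = 5.5, a_3 = 9, b_3 = 4, c_3 = 7.5, s_3 = 1.5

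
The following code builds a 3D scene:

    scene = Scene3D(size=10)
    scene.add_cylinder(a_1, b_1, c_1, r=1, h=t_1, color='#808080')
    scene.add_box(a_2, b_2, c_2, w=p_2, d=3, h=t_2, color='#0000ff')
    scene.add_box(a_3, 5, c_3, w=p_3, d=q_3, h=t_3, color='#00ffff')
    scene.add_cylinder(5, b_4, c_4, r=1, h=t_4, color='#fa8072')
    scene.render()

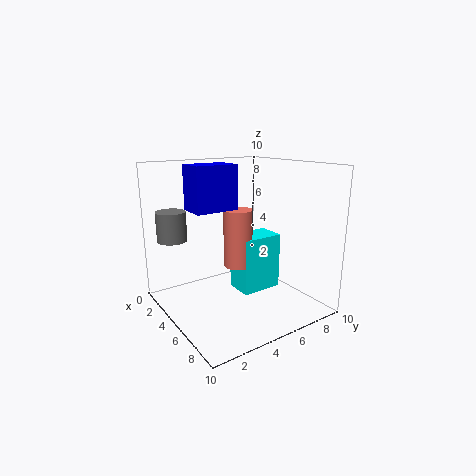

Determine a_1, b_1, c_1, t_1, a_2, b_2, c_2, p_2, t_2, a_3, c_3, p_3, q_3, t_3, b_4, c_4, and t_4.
a_1 = 3, b_1 = 1, c_1 = 5, t_1 = 2, a_2 = 3, b_2 = 2, c_2 = 7, p_2 = 2, t_2 = 3, a_3 = 4, c_3 = 1, p_3 = 2, q_3 = 3, t_3 = 4, b_4 = 5, c_4 = 3, t_4 = 4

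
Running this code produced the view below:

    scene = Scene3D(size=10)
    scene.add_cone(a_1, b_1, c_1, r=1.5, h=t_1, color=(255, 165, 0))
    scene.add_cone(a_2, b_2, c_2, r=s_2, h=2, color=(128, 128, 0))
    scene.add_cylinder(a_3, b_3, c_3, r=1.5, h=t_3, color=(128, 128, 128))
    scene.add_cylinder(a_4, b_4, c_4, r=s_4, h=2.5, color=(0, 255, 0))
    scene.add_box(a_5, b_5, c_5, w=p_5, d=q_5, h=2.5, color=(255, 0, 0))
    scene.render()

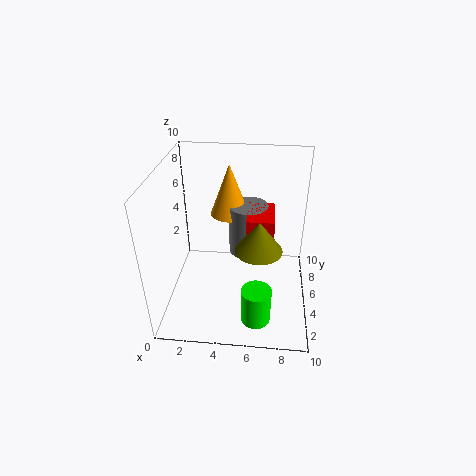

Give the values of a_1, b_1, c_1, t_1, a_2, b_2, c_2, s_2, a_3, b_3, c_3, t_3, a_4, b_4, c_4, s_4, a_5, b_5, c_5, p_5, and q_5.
a_1 = 4; b_1 = 8.5; c_1 = 5; t_1 = 4; a_2 = 6.5; b_2 = 3; c_2 = 5.5; s_2 = 1.5; a_3 = 5.5; b_3 = 8; c_3 = 2; t_3 = 4; a_4 = 6.5; b_4 = 2; c_4 = 0.5; s_4 = 1; a_5 = 5.5; b_5 = 5.5; c_5 = 3.5; p_5 = 2; q_5 = 3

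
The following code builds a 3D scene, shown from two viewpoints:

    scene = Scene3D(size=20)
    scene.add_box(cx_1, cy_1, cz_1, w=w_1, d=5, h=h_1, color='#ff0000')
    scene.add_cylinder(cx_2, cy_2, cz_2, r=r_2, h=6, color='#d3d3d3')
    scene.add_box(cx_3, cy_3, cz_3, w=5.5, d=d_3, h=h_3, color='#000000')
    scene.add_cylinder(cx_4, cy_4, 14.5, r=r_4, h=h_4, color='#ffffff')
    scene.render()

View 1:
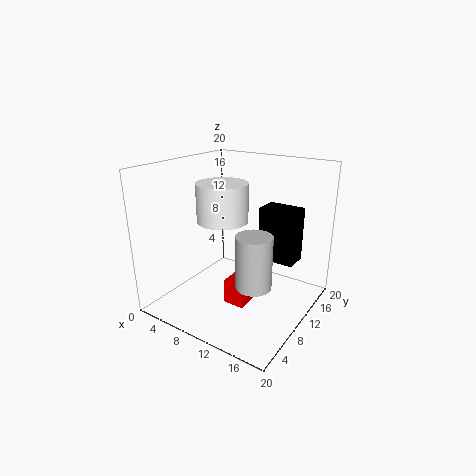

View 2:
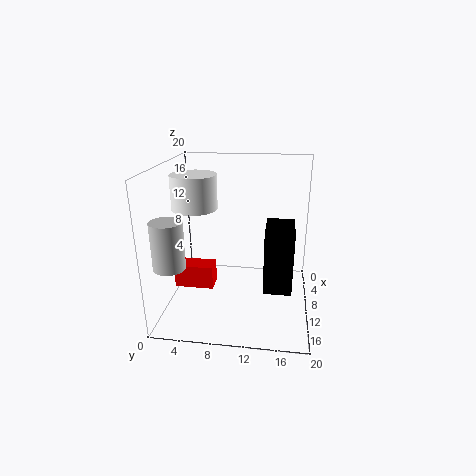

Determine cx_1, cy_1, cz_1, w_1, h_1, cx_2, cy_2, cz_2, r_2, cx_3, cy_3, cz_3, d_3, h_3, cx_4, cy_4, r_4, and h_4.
cx_1 = 13; cy_1 = 2.5; cz_1 = 5; w_1 = 2.5; h_1 = 3; cx_2 = 17; cy_2 = 2.5; cz_2 = 8.5; r_2 = 2; cx_3 = 11; cy_3 = 14; cz_3 = 5.5; d_3 = 3.5; h_3 = 8; cx_4 = 11.5; cy_4 = 4.5; r_4 = 3; h_4 = 4.5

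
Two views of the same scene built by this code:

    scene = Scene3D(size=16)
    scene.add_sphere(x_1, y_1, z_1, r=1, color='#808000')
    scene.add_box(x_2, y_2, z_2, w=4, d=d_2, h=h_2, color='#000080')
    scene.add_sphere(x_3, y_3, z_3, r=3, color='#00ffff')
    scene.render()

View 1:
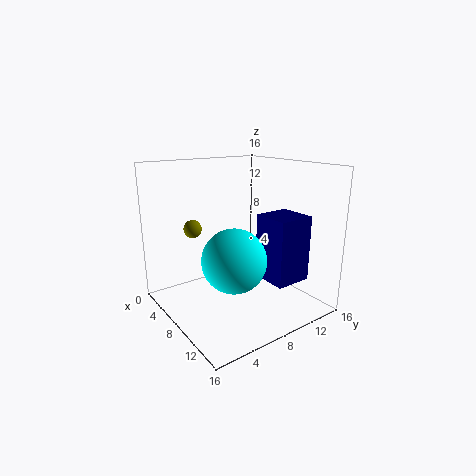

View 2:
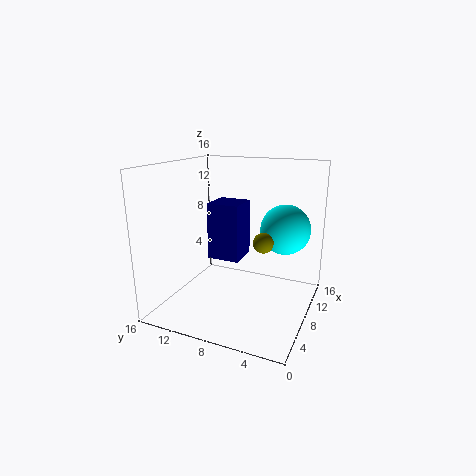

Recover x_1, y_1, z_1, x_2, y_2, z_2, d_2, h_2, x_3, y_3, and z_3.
x_1 = 5, y_1 = 4, z_1 = 9, x_2 = 10, y_2 = 9, z_2 = 4, d_2 = 4, h_2 = 7, x_3 = 13, y_3 = 4, z_3 = 8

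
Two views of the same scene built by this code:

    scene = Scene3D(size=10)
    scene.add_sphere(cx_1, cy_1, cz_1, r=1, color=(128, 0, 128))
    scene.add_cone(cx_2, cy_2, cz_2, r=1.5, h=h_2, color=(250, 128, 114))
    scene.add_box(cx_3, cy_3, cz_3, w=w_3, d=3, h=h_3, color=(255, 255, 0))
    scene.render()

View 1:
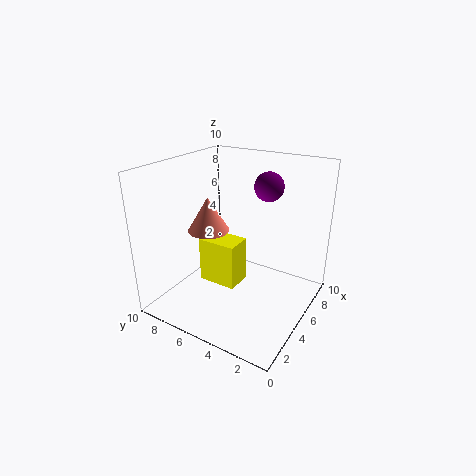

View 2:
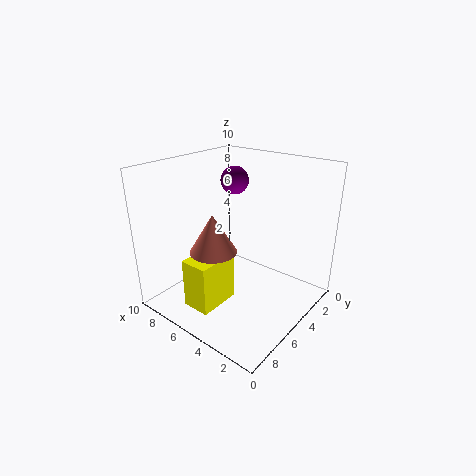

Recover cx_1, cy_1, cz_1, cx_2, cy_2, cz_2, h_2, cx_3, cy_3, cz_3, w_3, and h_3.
cx_1 = 6.5; cy_1 = 3.5; cz_1 = 8.5; cx_2 = 5; cy_2 = 7.5; cz_2 = 5; h_2 = 2.5; cx_3 = 5; cy_3 = 5.5; cz_3 = 0.5; w_3 = 2; h_3 = 3.5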